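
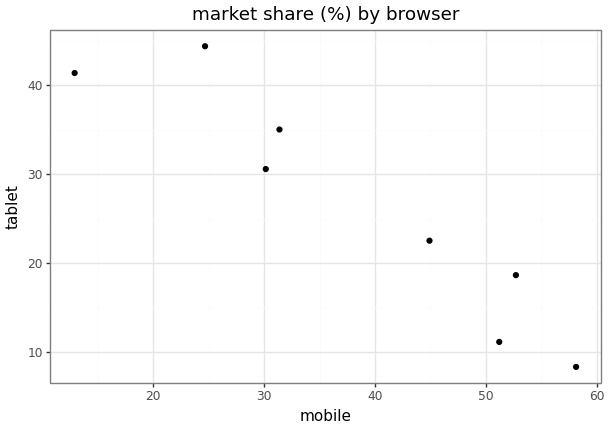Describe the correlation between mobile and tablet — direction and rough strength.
Points are negatively correlated; strong (|r| ≈ 0.9).

negative, strong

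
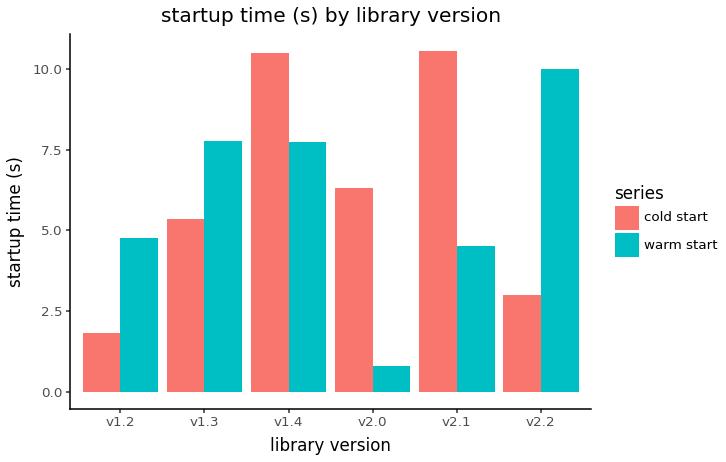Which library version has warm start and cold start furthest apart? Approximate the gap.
v2.2, ≈ 7 s

v2.2: warm start ≈ 10, cold start ≈ 3 → gap ≈ 7. Next-largest (v2.1) is only ≈ 6.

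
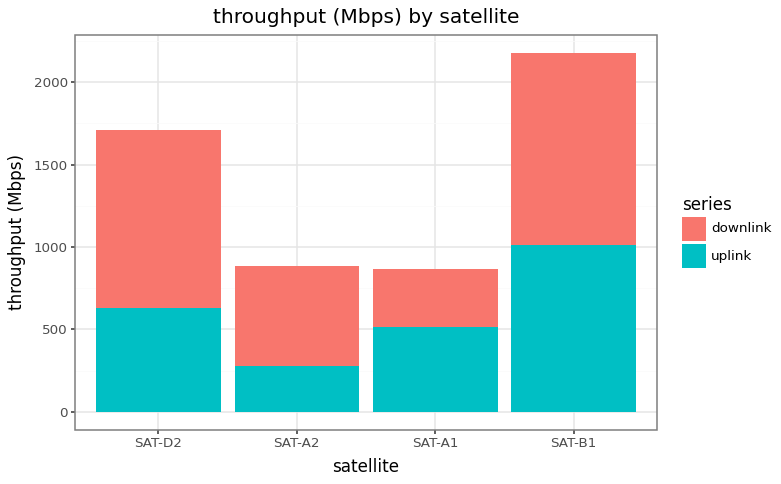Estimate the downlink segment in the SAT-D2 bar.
≈ 1200

downlink top ≈ 1800, bottom ≈ 600; segment ≈ 1200.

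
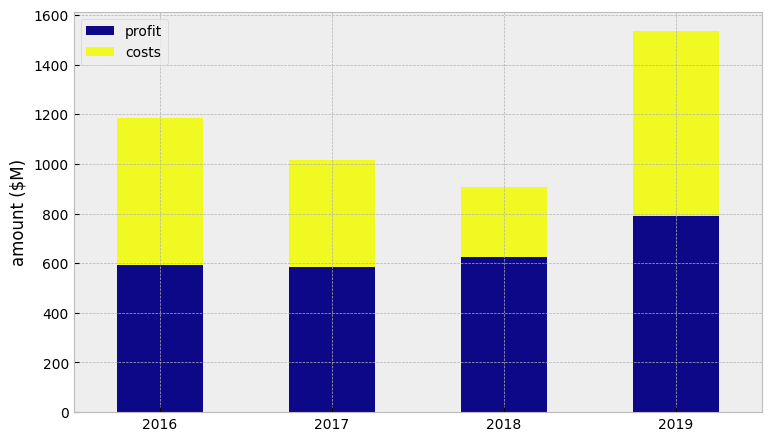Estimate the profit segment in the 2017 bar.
≈ 600

profit top ≈ 600, bottom ≈ 0; segment ≈ 600.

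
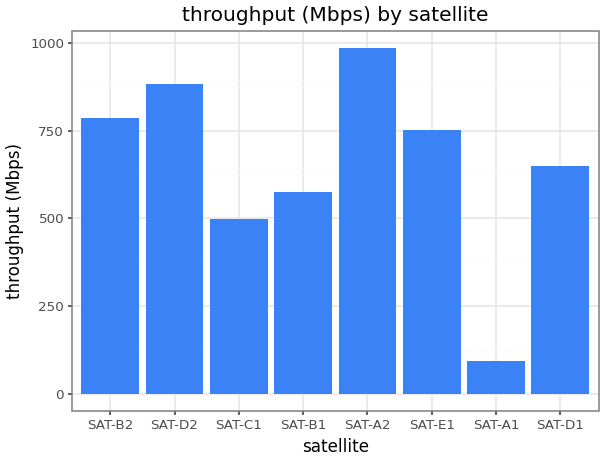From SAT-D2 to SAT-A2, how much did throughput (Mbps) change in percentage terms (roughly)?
≈ +11.1%

SAT-D2 ≈ 900, SAT-A2 ≈ 1000; (1000 − 900) / 900 ≈ +11.1%.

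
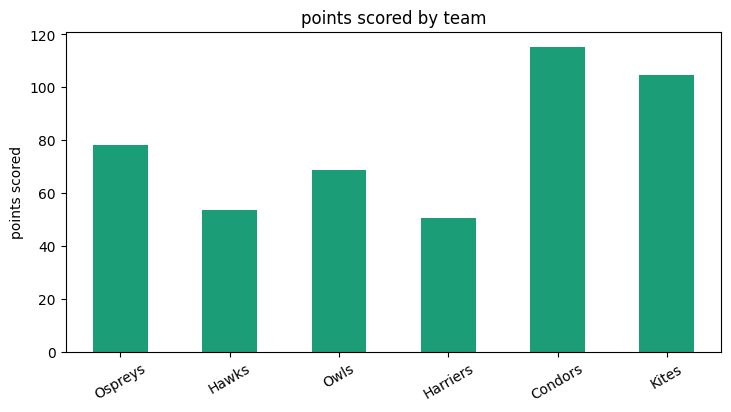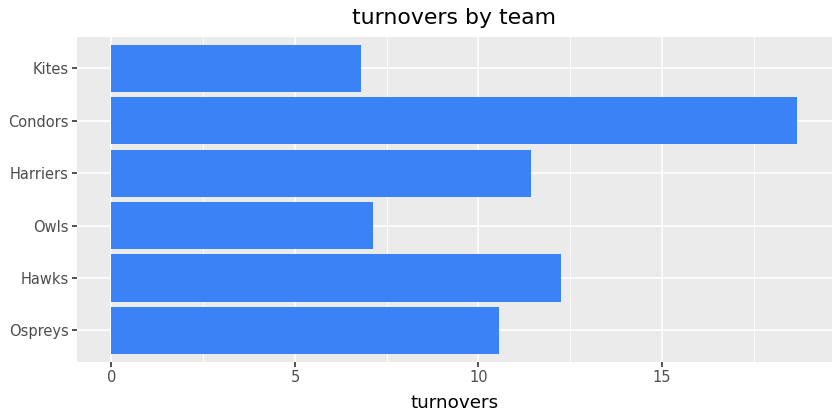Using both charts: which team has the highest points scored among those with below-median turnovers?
Kites

Chart 2 median turnovers ≈ 10; below-median teams: Ospreys, Owls, Kites. Among those, Kites has the highest points scored (≈ 100).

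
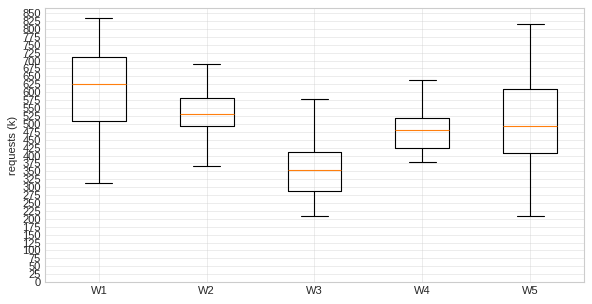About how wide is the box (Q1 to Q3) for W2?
≈ 75

Q3 ≈ 575, Q1 ≈ 500; IQR ≈ 75.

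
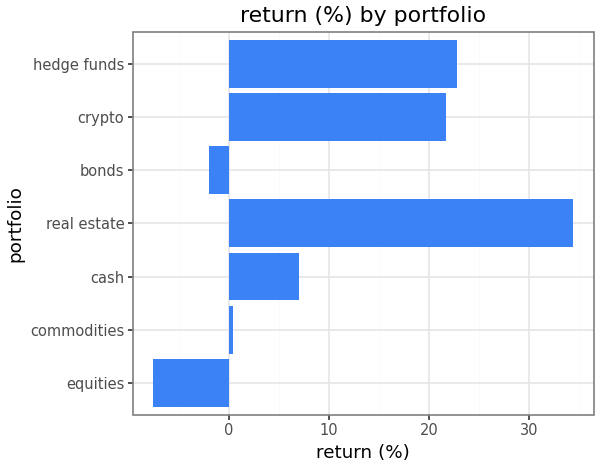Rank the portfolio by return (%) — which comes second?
hedge funds

Top 3: real estate ≈ 35, hedge funds ≈ 25, crypto ≈ 20.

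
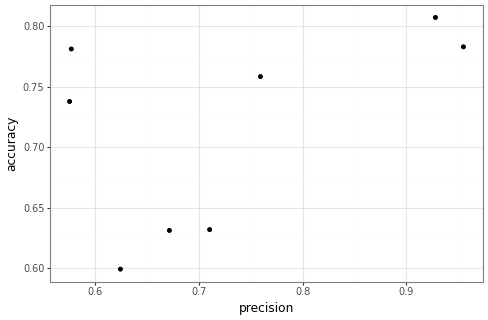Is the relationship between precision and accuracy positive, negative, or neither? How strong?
Points are positively correlated; moderate (|r| ≈ 0.5).

positive, moderate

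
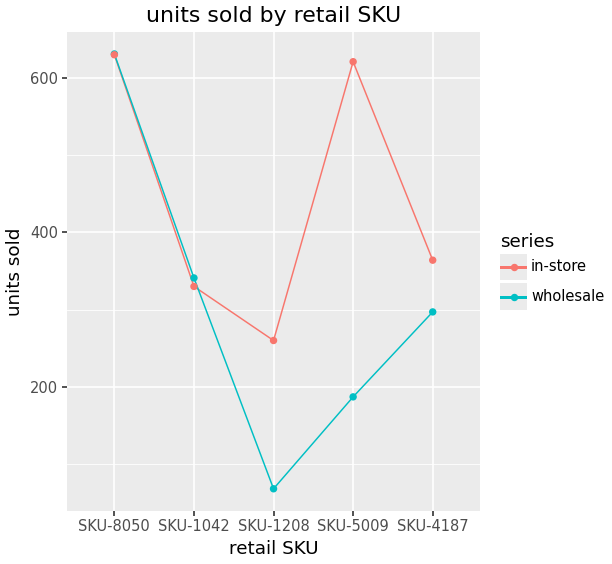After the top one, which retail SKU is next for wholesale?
Top 3 for wholesale: SKU-8050 ≈ 650, SKU-1042 ≈ 350, SKU-4187 ≈ 300.

SKU-1042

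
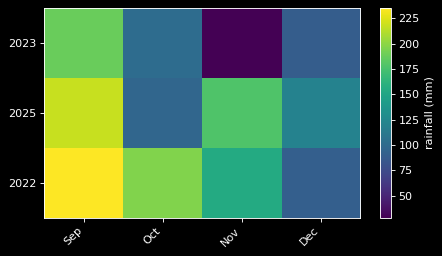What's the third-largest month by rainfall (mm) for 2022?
Top 4 for 2022: Sep ≈ 240, Oct ≈ 200, Nov ≈ 160, Dec ≈ 100.

Nov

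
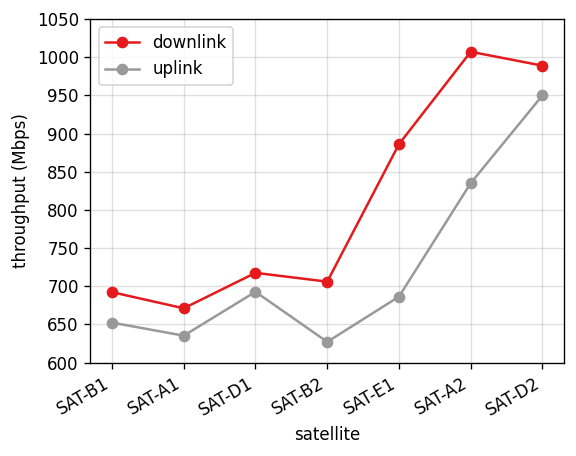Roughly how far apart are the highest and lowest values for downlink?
Max SAT-A2 ≈ 1000, min SAT-A1 ≈ 650; range ≈ 350.

≈ 350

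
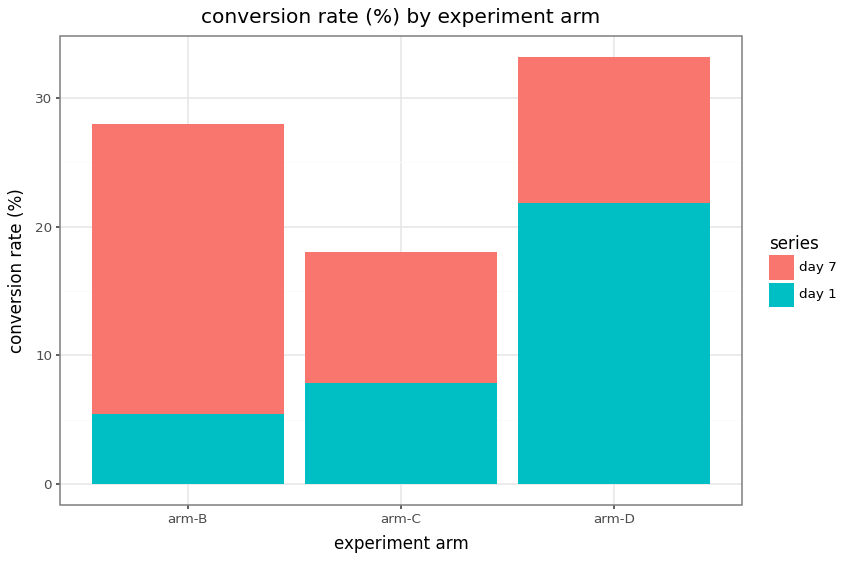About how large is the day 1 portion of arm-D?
day 1 top ≈ 20, bottom ≈ 0; segment ≈ 20.

≈ 20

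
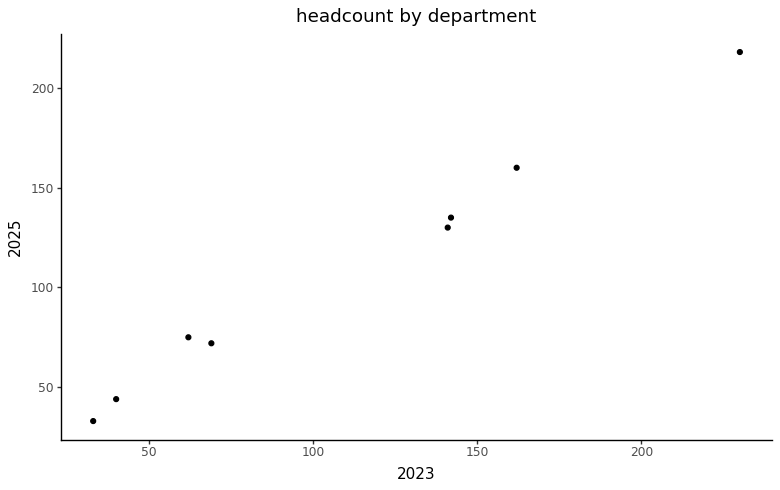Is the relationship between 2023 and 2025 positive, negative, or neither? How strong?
Points are positively correlated; strong (|r| ≈ 1.0).

positive, strong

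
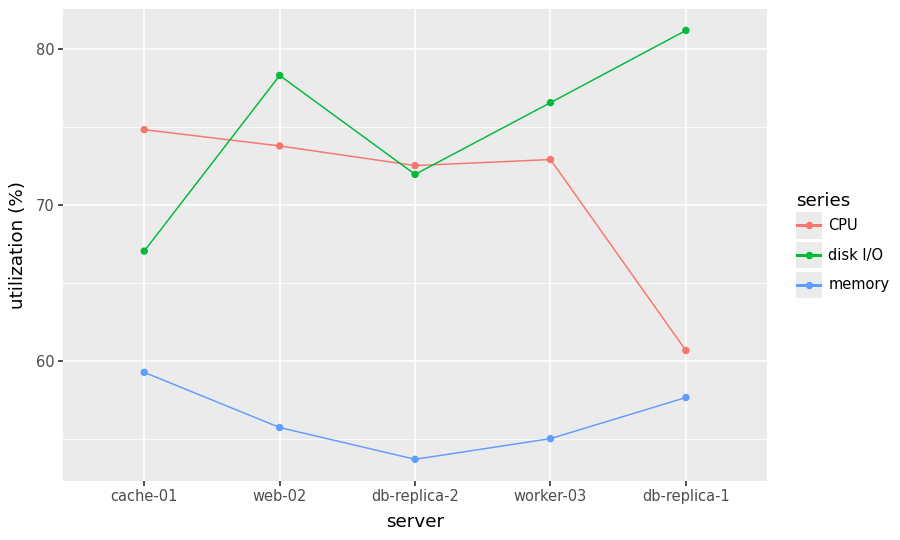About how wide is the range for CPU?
≈ 15

Max cache-01 ≈ 75, min db-replica-1 ≈ 60; range ≈ 15.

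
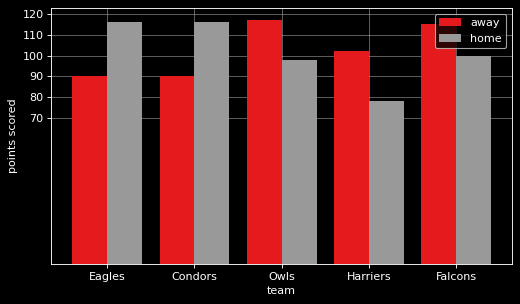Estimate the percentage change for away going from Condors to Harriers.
Condors ≈ 90, Harriers ≈ 100; (100 − 90) / 90 ≈ +11.1%.

≈ +11.1%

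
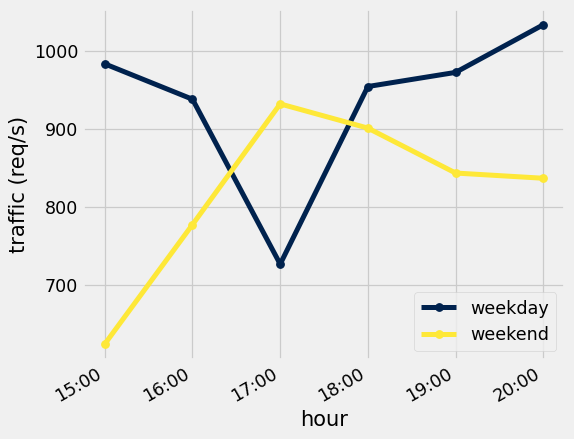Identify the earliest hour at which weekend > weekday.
17:00

16:00: weekend ≈ 800 vs weekday ≈ 950 (not yet); 17:00: weekend ≈ 950 vs weekday ≈ 750 (first crossover).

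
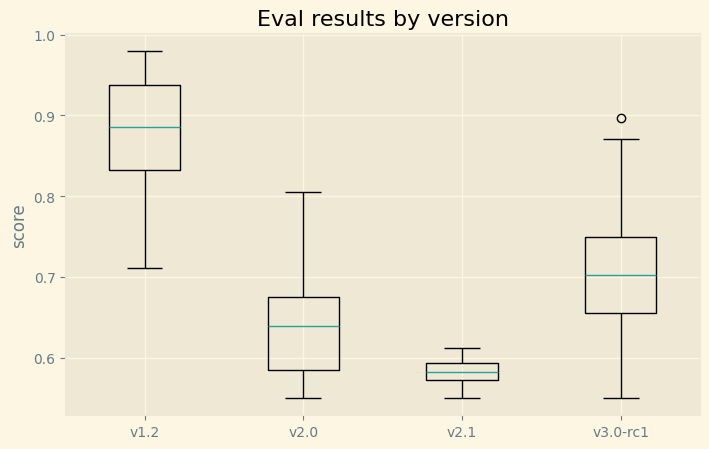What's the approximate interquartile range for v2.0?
≈ 0.10

Q3 ≈ 0.70, Q1 ≈ 0.60; IQR ≈ 0.10.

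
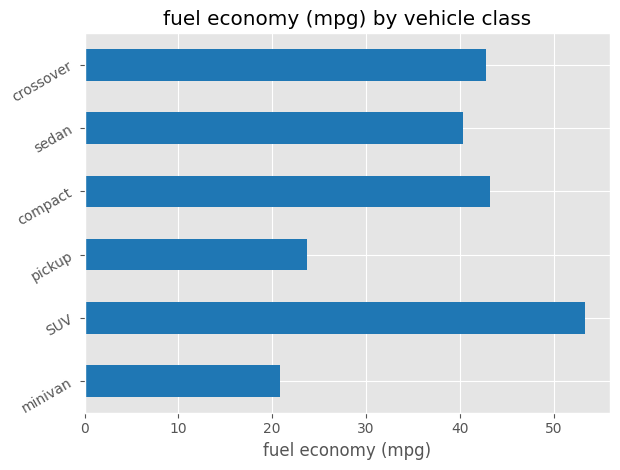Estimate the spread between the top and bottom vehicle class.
Max SUV ≈ 55, min minivan ≈ 20; range ≈ 35.

≈ 35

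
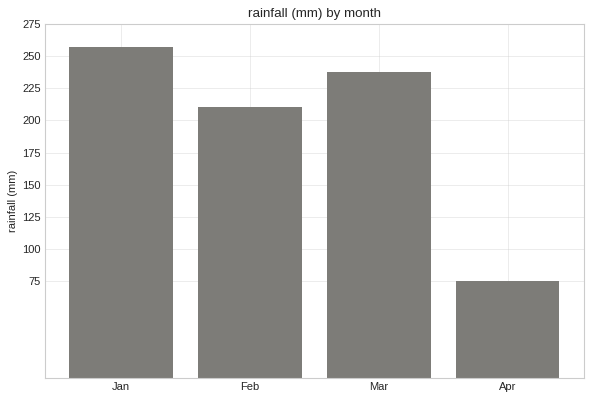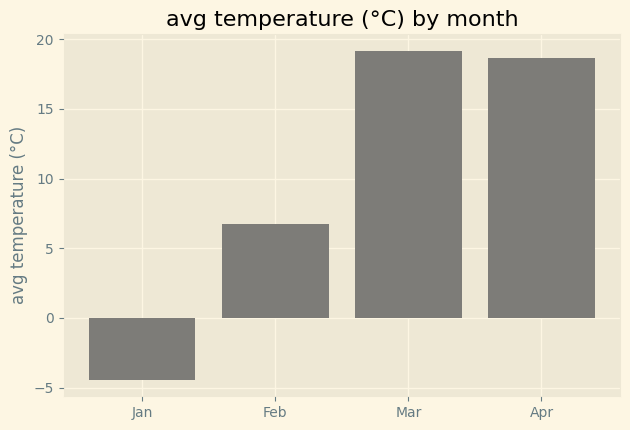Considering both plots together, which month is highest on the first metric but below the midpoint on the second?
Chart 2 median avg temperature (°C) ≈ 12; below-median months: Jan, Feb. Among those, Jan has the highest rainfall (mm) (≈ 250).

Jan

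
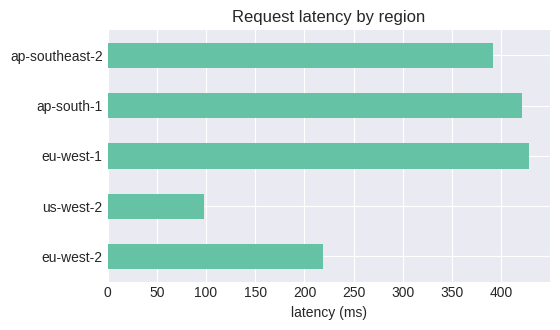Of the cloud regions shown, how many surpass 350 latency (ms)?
3

Above 350: eu-west-1, ap-south-1, ap-southeast-2.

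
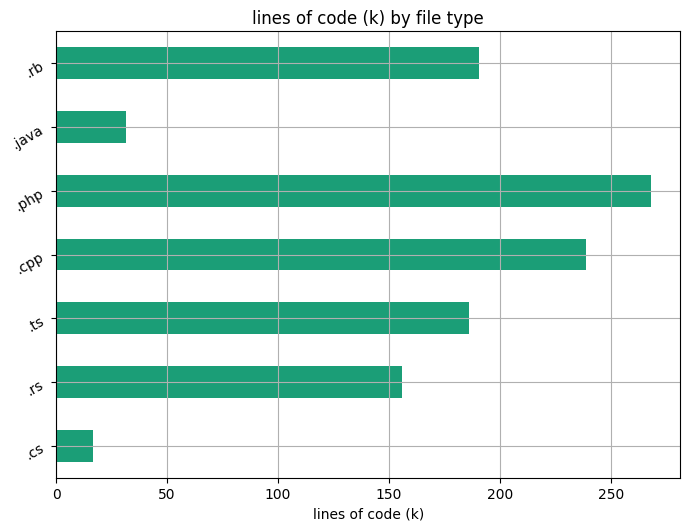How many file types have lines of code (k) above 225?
2

Above 225: .cpp, .php.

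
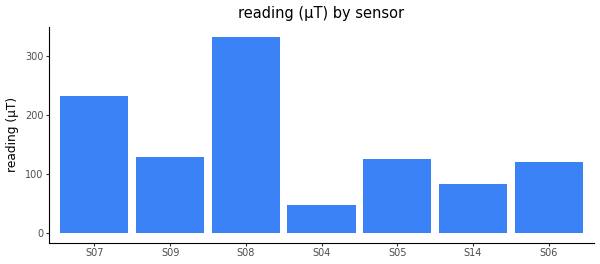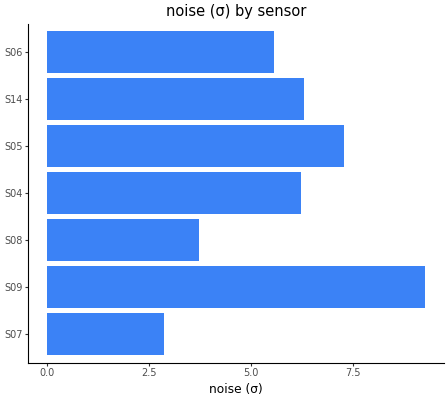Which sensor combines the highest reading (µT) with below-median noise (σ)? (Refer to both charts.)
Chart 2 median noise (σ) ≈ 6; below-median sensors: S07, S08, S06. Among those, S08 has the highest reading (µT) (≈ 350).

S08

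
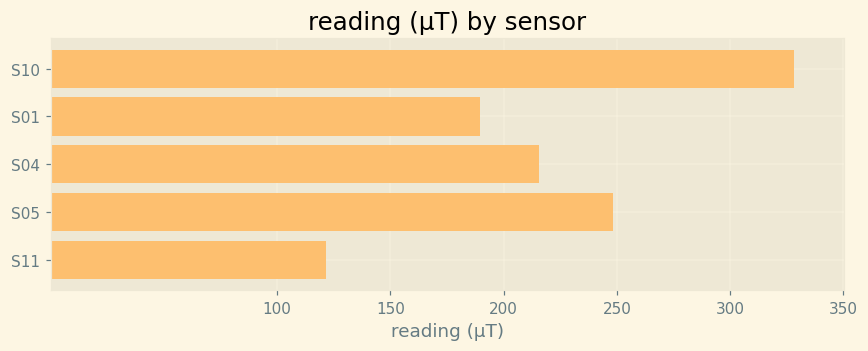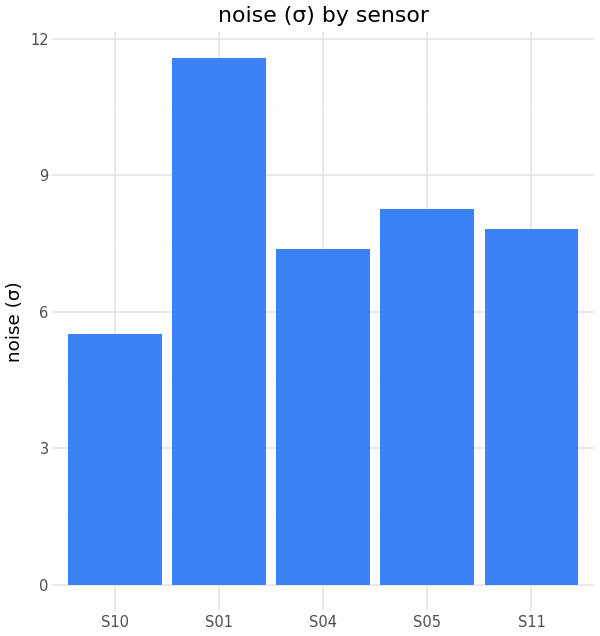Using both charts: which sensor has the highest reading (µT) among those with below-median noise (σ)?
Chart 2 median noise (σ) ≈ 8; below-median sensors: S10, S04. Among those, S10 has the highest reading (µT) (≈ 350).

S10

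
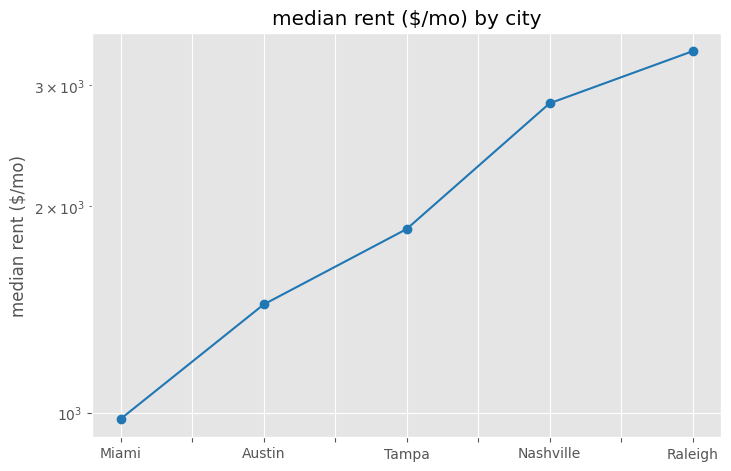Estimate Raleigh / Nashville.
Raleigh ≈ 3400, Nashville ≈ 2800; 3400/2800 ≈ 1.21.

≈ 1.21×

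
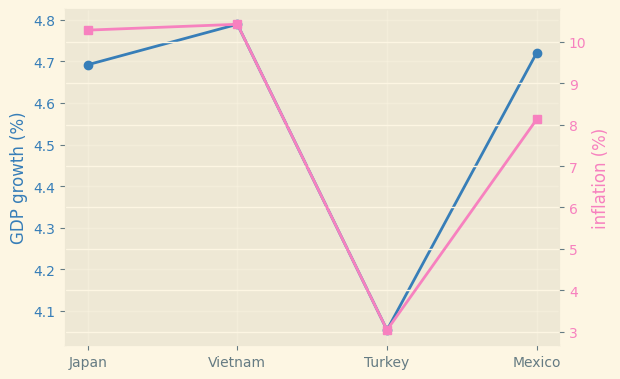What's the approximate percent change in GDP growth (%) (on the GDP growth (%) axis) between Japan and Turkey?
Japan ≈ 4.7, Turkey ≈ 4.1; (4.1 − 4.7) / 4.7 ≈ -12.8%.

≈ -12.8%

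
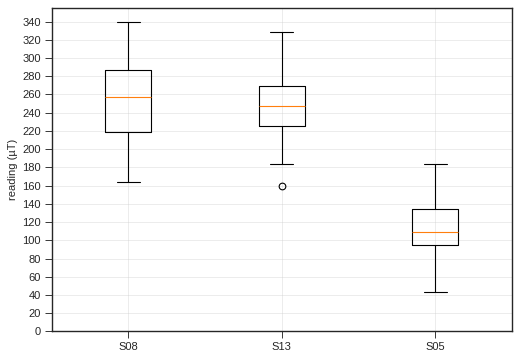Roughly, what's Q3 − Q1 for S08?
Q3 ≈ 280, Q1 ≈ 220; IQR ≈ 60.

≈ 60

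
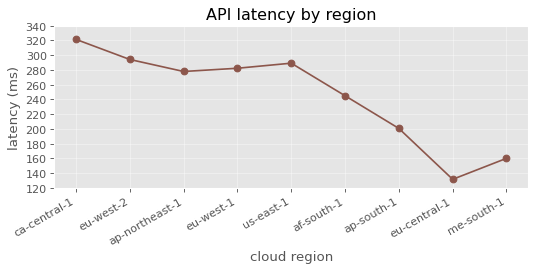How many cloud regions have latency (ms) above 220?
Above 220: ca-central-1, eu-west-2, ap-northeast-1, eu-west-1, us-east-1, af-south-1.

6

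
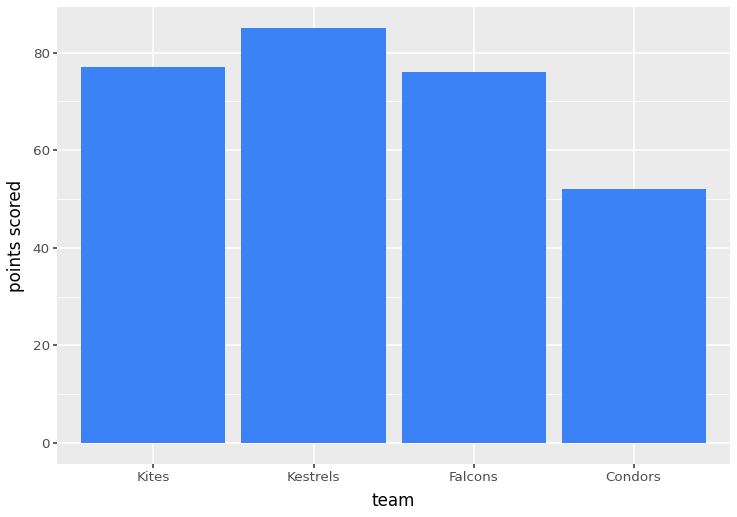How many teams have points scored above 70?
3

Above 70: Kites, Kestrels, Falcons.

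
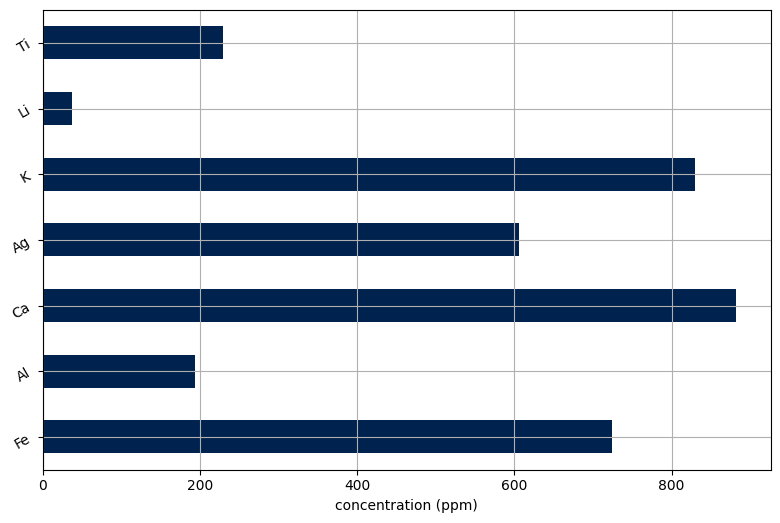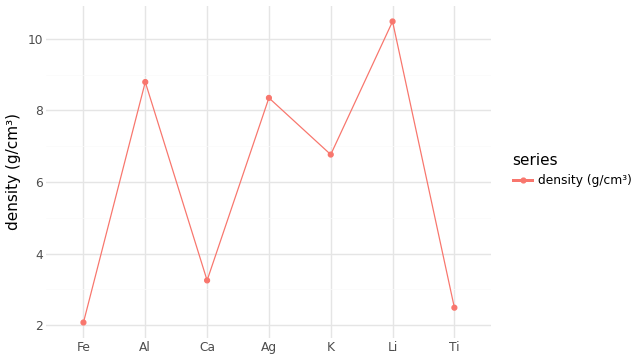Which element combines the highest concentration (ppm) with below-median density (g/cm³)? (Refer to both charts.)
Chart 2 median density (g/cm³) ≈ 7; below-median elements: Fe, Ca, Ti. Among those, Ca has the highest concentration (ppm) (≈ 900).

Ca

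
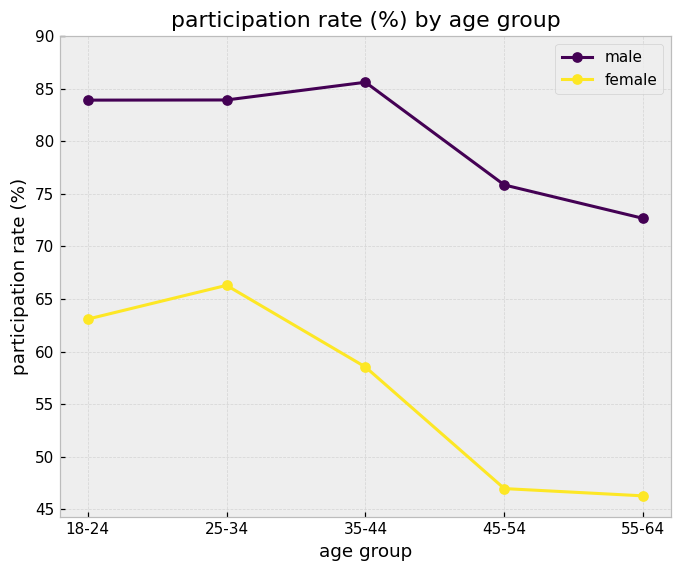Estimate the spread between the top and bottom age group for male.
Max 35-44 ≈ 85, min 55-64 ≈ 75; range ≈ 10.

≈ 10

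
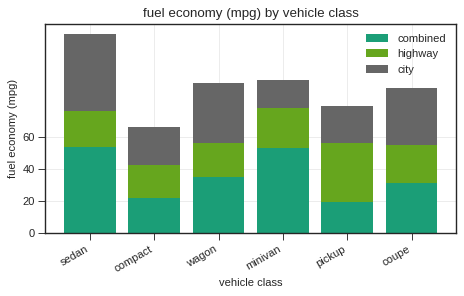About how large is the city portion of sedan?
≈ 40

city top ≈ 120, bottom ≈ 80; segment ≈ 40.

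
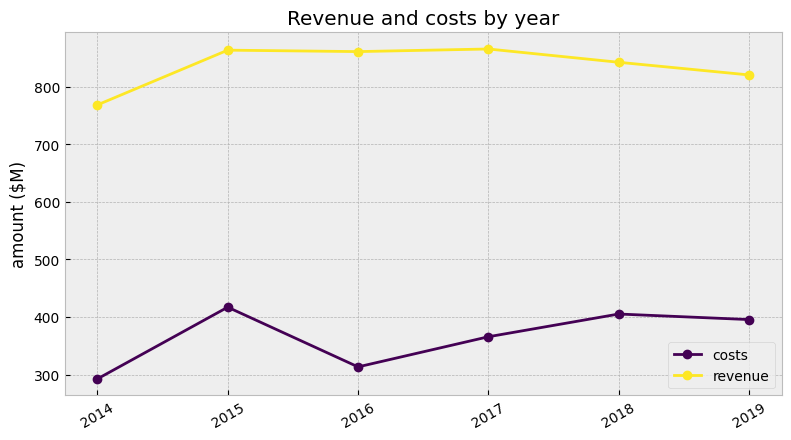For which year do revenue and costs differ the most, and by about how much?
2016: revenue ≈ 850, costs ≈ 300 → gap ≈ 550. Next-largest (2017) is only ≈ 500.

2016, ≈ 550 $M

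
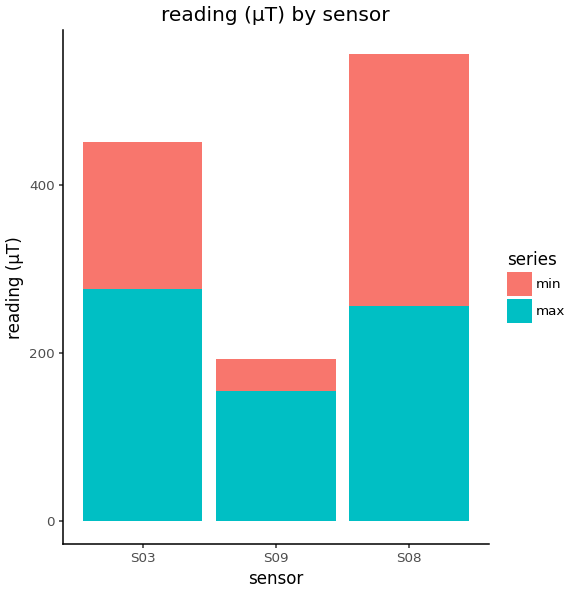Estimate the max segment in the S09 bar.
max top ≈ 150, bottom ≈ 0; segment ≈ 150.

≈ 150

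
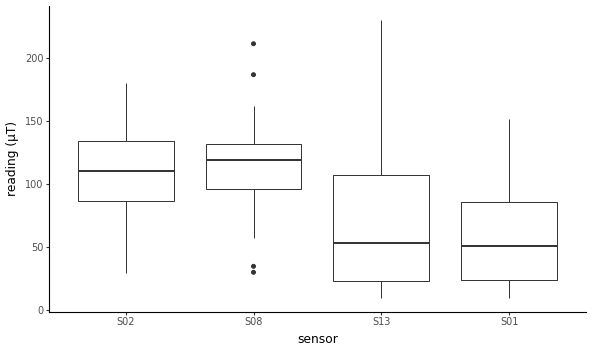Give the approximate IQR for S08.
Q3 ≈ 130, Q1 ≈ 100; IQR ≈ 30.

≈ 30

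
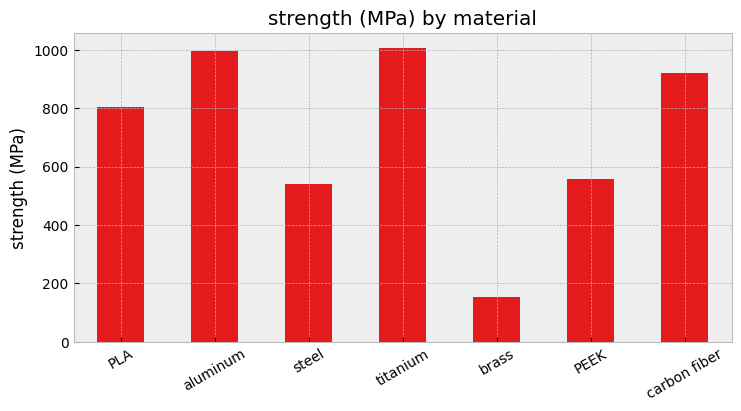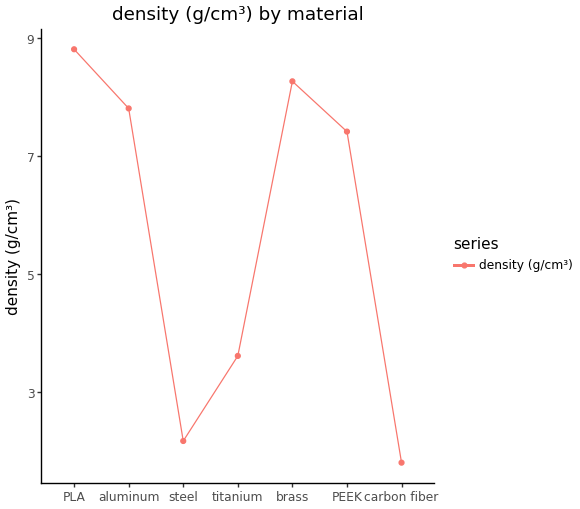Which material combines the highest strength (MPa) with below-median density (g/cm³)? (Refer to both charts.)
Chart 2 median density (g/cm³) ≈ 7; below-median materials: steel, titanium, carbon fiber. Among those, titanium has the highest strength (MPa) (≈ 1000).

titanium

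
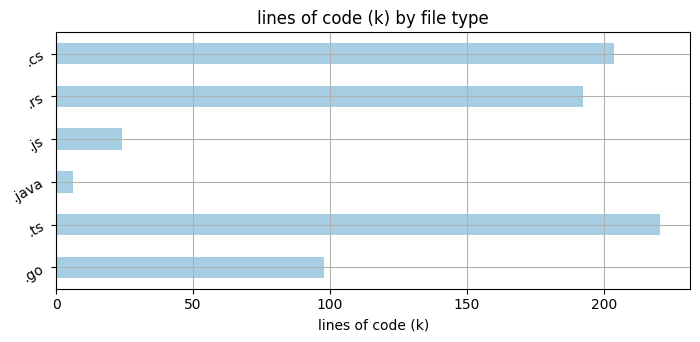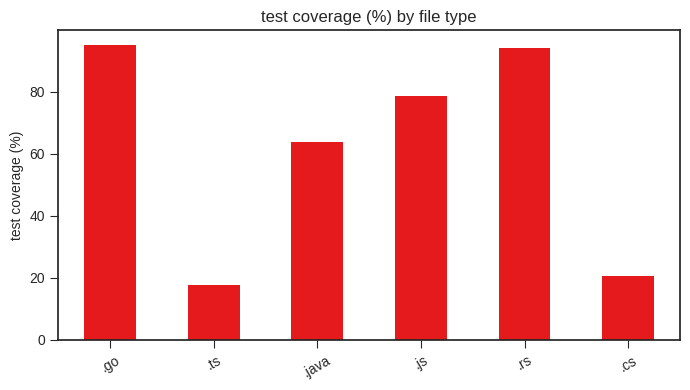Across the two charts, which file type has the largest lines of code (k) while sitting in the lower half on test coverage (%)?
Chart 2 median test coverage (%) ≈ 70; below-median file types: .ts, .java, .cs. Among those, .ts has the highest lines of code (k) (≈ 225).

.ts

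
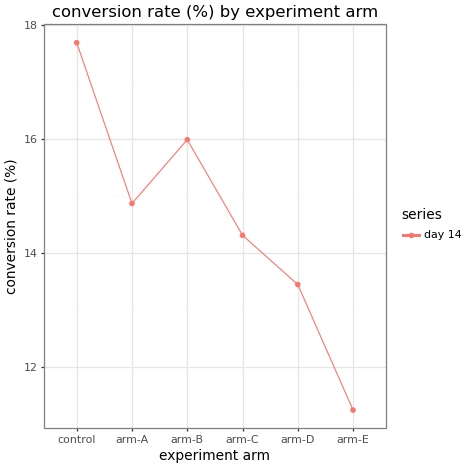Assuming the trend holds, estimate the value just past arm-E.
Last three: 14, 13, 11 → slope ≈ -1.5/step → next ≈ 9.5.

≈ 9.5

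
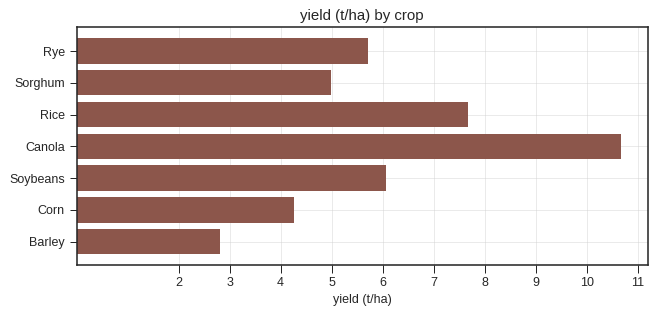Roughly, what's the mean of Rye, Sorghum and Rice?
(6 + 5 + 8) / 3 ≈ 6.

≈ 6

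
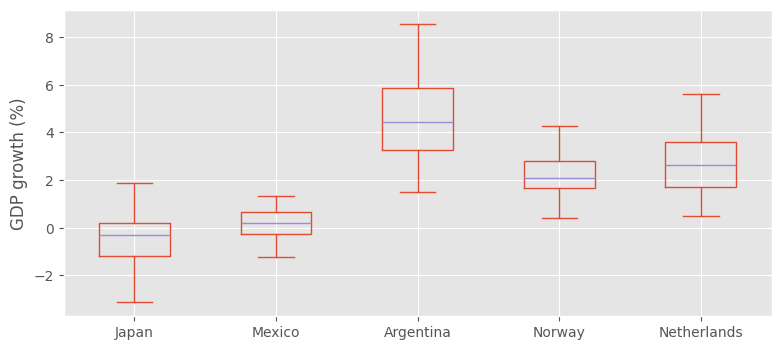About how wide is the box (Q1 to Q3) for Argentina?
Q3 ≈ 6.0, Q1 ≈ 3.5; IQR ≈ 2.5.

≈ 2.5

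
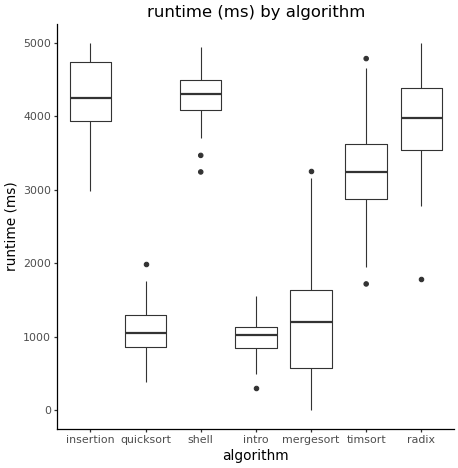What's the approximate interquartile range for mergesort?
Q3 ≈ 1500, Q1 ≈ 500; IQR ≈ 1000.

≈ 1000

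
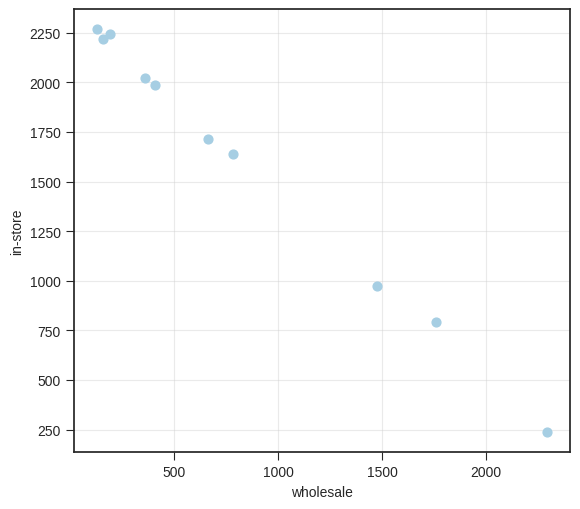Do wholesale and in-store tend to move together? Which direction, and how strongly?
negative, strong

Points are negatively correlated; strong (|r| ≈ 1.0).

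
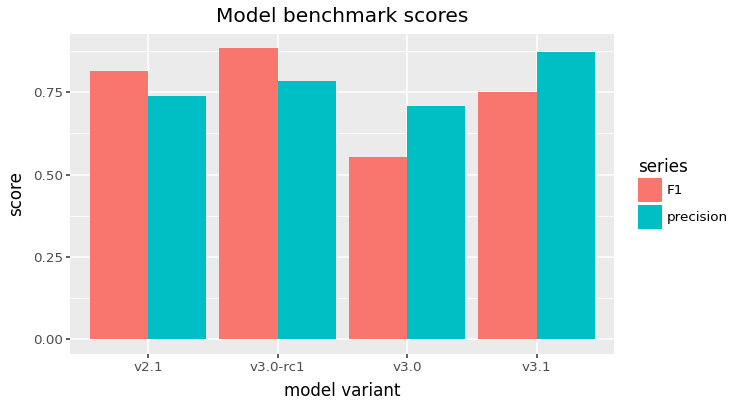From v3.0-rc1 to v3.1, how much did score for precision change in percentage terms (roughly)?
≈ +12.5%

v3.0-rc1 ≈ 0.8, v3.1 ≈ 0.9; (0.9 − 0.8) / 0.8 ≈ +12.5%.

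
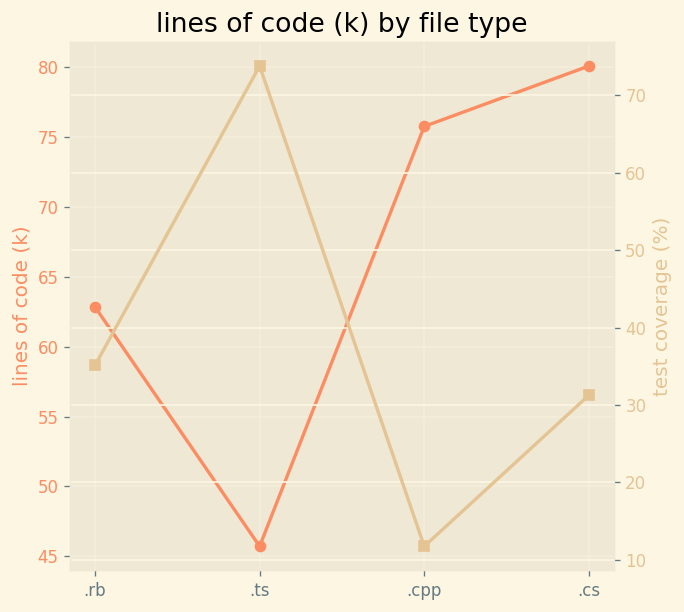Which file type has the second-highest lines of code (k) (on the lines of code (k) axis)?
.cpp

Top 3 (on the lines of code (k) axis): .cs ≈ 80, .cpp ≈ 75, .rb ≈ 65.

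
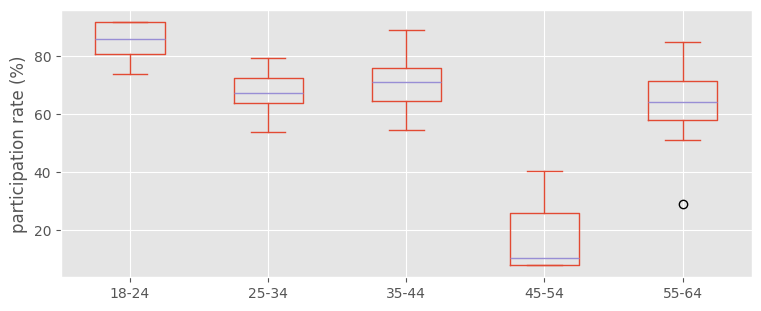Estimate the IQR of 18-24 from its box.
≈ 10

Q3 ≈ 90, Q1 ≈ 80; IQR ≈ 10.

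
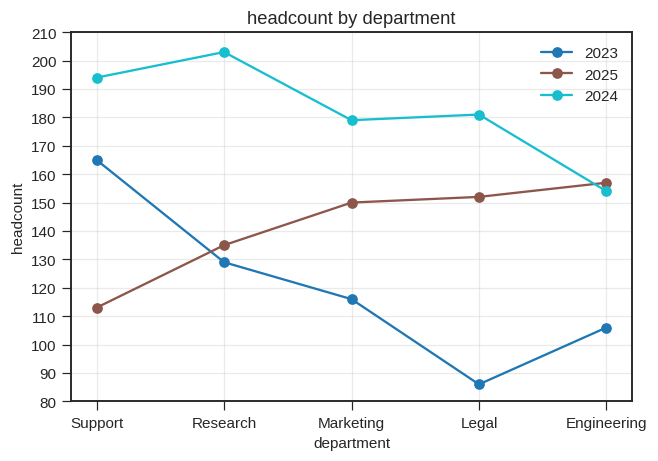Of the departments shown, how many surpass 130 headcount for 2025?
Above 130: Research, Marketing, Legal, Engineering.

4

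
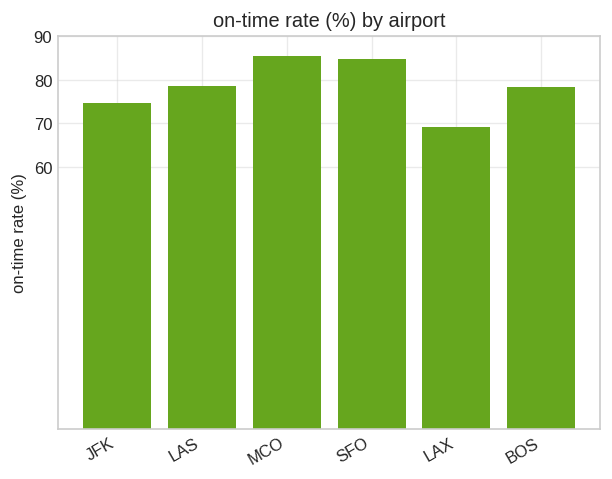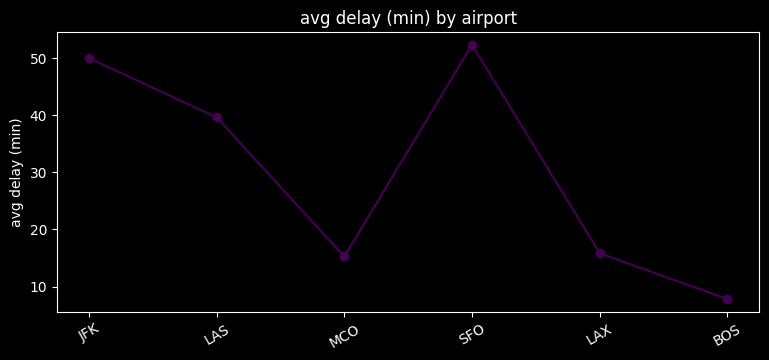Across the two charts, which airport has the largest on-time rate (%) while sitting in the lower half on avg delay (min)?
Chart 2 median avg delay (min) ≈ 30; below-median airports: MCO, LAX, BOS. Among those, MCO has the highest on-time rate (%) (≈ 90).

MCO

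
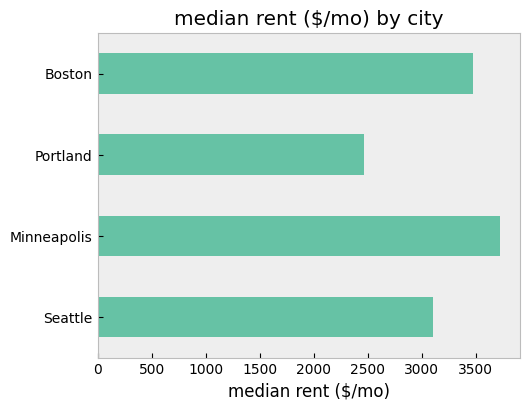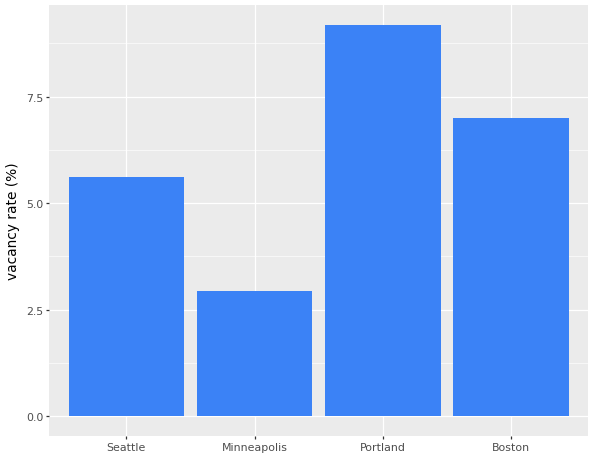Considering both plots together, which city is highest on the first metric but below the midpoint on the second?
Chart 2 median vacancy rate (%) ≈ 6; below-median cities: Seattle, Minneapolis. Among those, Minneapolis has the highest median rent ($/mo) (≈ 3500).

Minneapolis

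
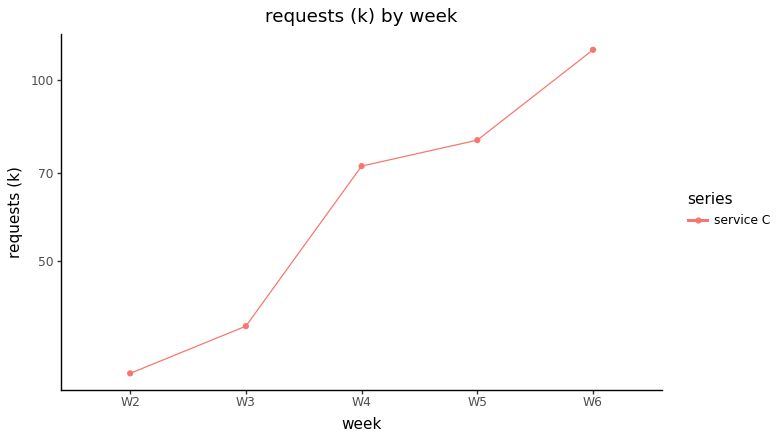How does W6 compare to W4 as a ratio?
≈ 1.57×

W6 ≈ 110, W4 ≈ 70; 110/70 ≈ 1.57.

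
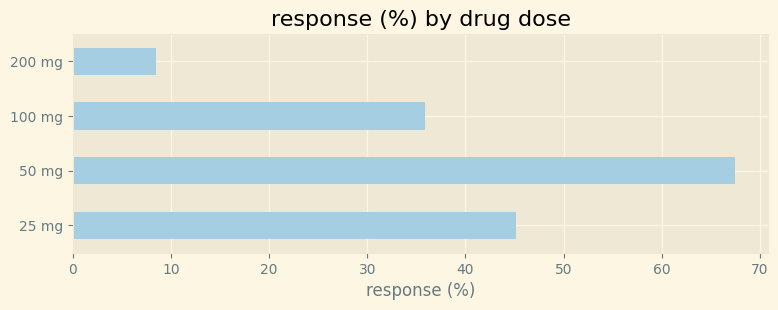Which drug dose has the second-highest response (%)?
Top 3: 50 mg ≈ 70, 25 mg ≈ 50, 100 mg ≈ 40.

25 mg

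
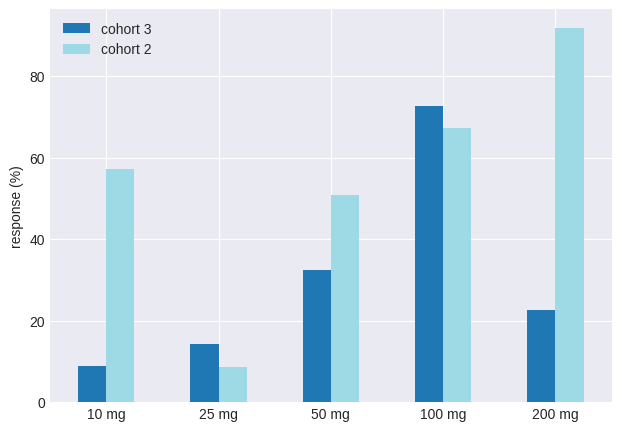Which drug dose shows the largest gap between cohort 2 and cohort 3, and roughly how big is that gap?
200 mg: cohort 2 ≈ 90, cohort 3 ≈ 20 → gap ≈ 70. Next-largest (10 mg) is only ≈ 50.

200 mg, ≈ 70 %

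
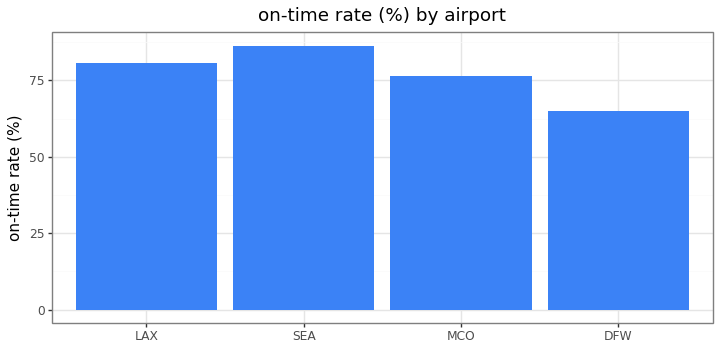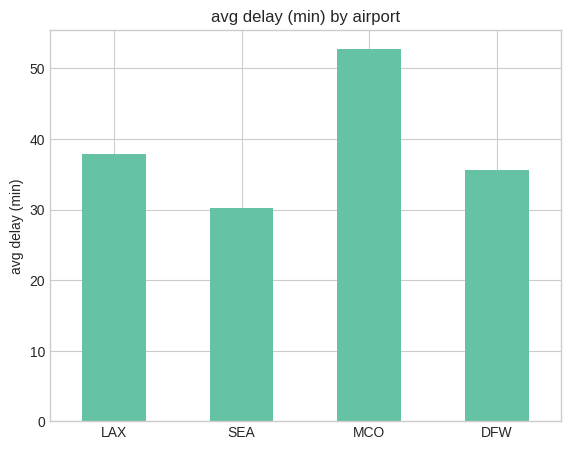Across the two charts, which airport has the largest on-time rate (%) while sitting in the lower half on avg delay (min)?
Chart 2 median avg delay (min) ≈ 35; below-median airports: SEA, DFW. Among those, SEA has the highest on-time rate (%) (≈ 90).

SEA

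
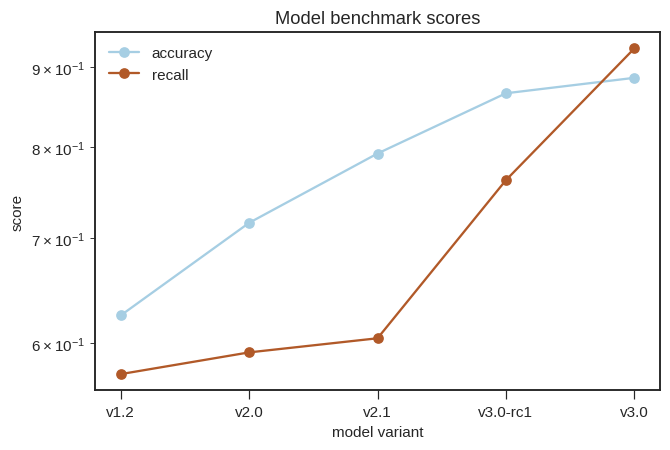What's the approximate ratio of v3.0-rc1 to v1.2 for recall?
≈ 1.36×

v3.0-rc1 ≈ 0.75, v1.2 ≈ 0.55; 0.75/0.55 ≈ 1.36.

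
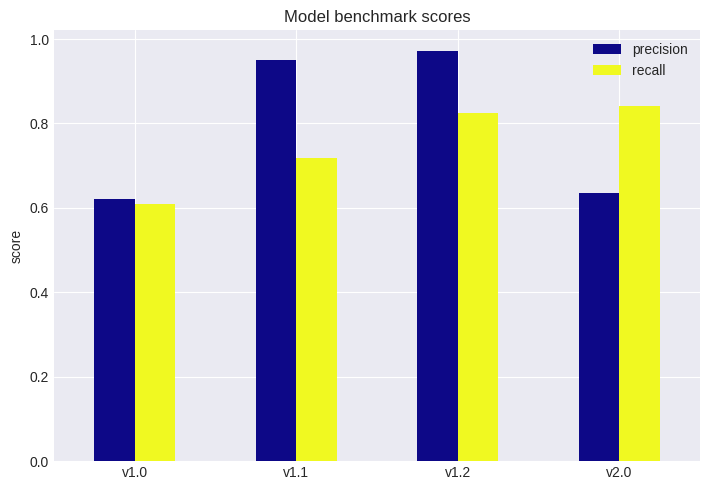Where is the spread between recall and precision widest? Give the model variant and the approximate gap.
v1.1, ≈ 0.3

v1.1: recall ≈ 0.7, precision ≈ 1.0 → gap ≈ 0.3. Next-largest (v2.0) is only ≈ 0.2.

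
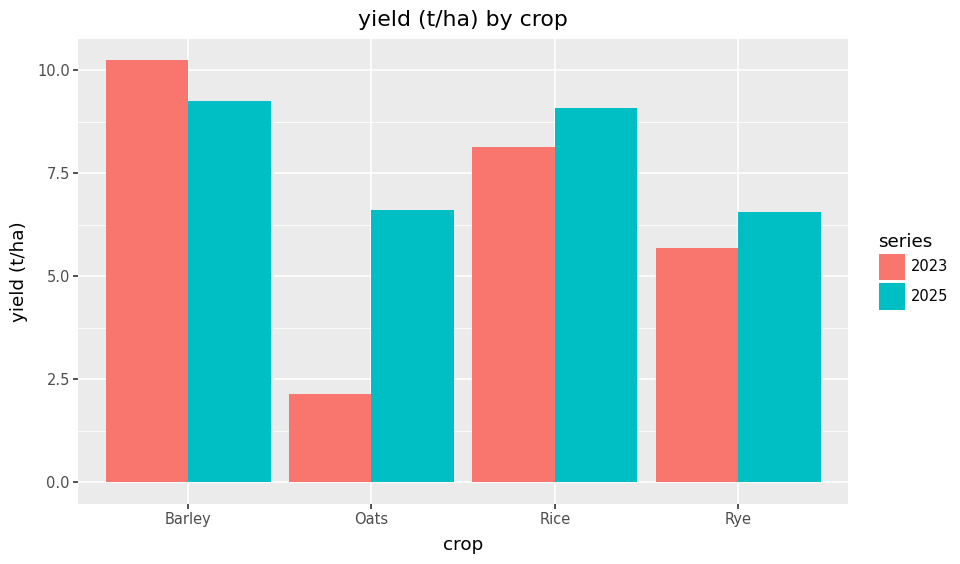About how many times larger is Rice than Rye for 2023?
≈ 1.33×

Rice ≈ 8, Rye ≈ 6; 8/6 ≈ 1.33.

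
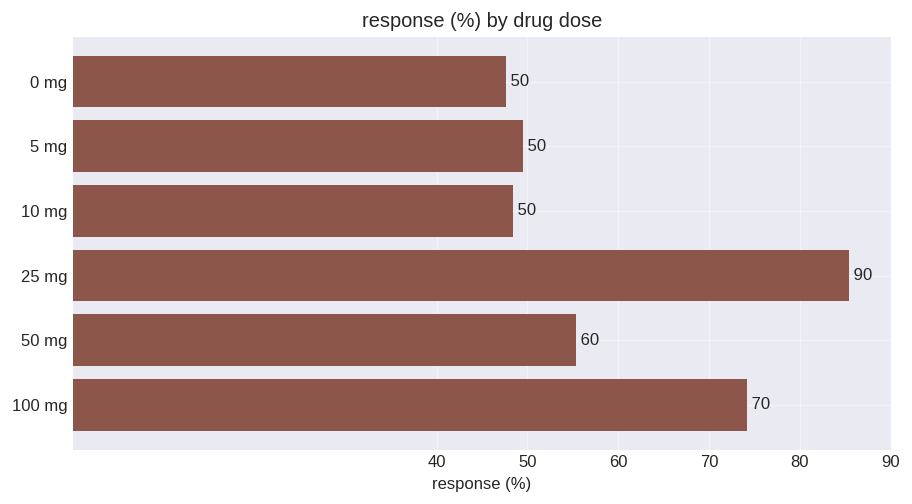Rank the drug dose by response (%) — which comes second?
100 mg

Top 3: 25 mg ≈ 90, 100 mg ≈ 70, 50 mg ≈ 60.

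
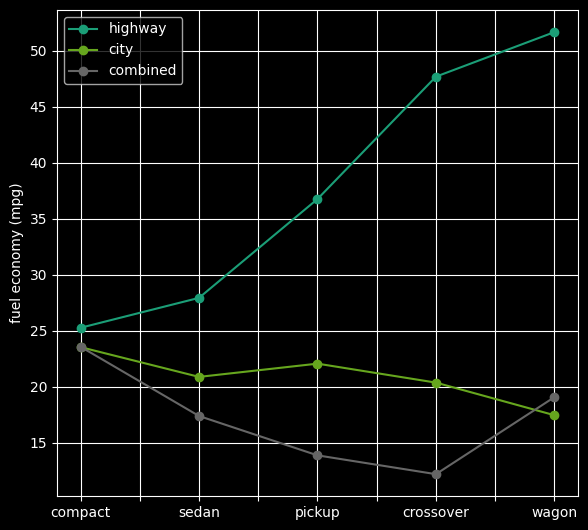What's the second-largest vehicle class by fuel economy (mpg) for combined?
wagon

Top 3 for combined: compact ≈ 25, wagon ≈ 20, sedan ≈ 15.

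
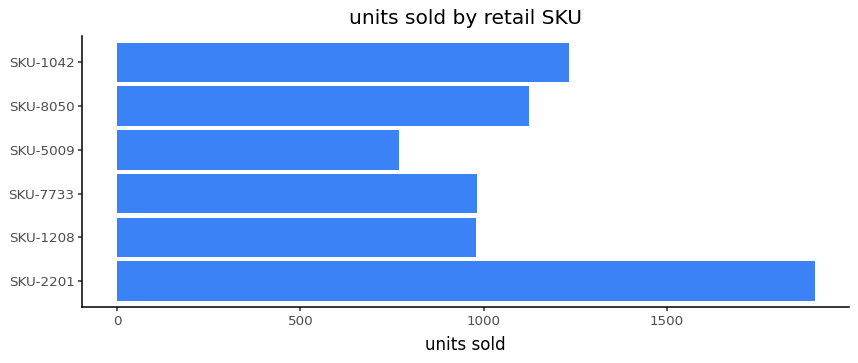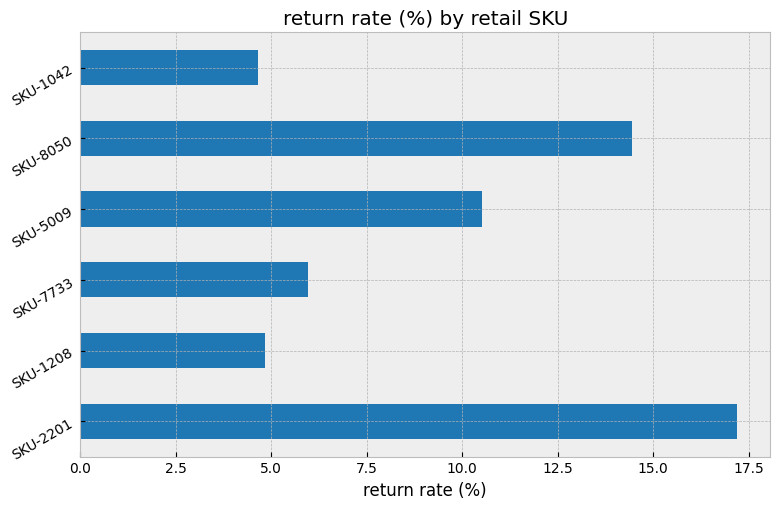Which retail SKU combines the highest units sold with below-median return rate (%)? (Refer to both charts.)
SKU-1042

Chart 2 median return rate (%) ≈ 8; below-median retail SKUs: SKU-1208, SKU-7733, SKU-1042. Among those, SKU-1042 has the highest units sold (≈ 1200).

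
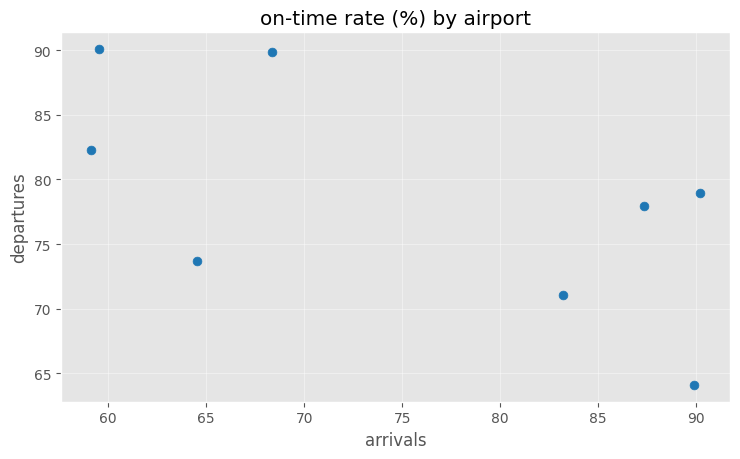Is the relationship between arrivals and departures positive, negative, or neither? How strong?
Points are negatively correlated; moderate (|r| ≈ 0.6).

negative, moderate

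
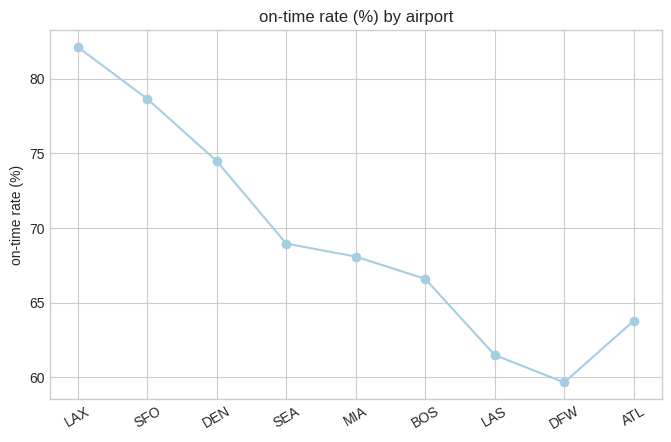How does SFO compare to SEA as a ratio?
≈ 1.15×

SFO ≈ 78, SEA ≈ 68; 78/68 ≈ 1.15.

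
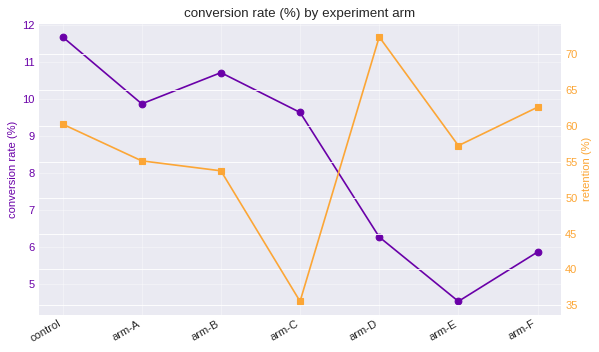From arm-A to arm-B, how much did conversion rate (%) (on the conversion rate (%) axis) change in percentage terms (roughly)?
arm-A ≈ 10, arm-B ≈ 11; (11 − 10) / 10 ≈ +10%.

≈ +10%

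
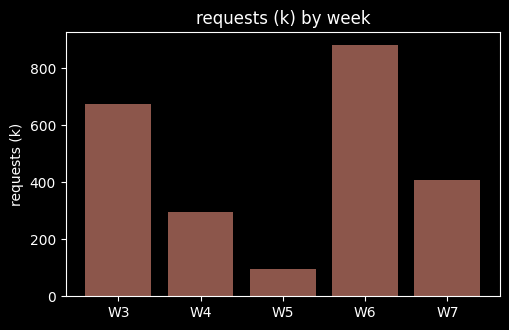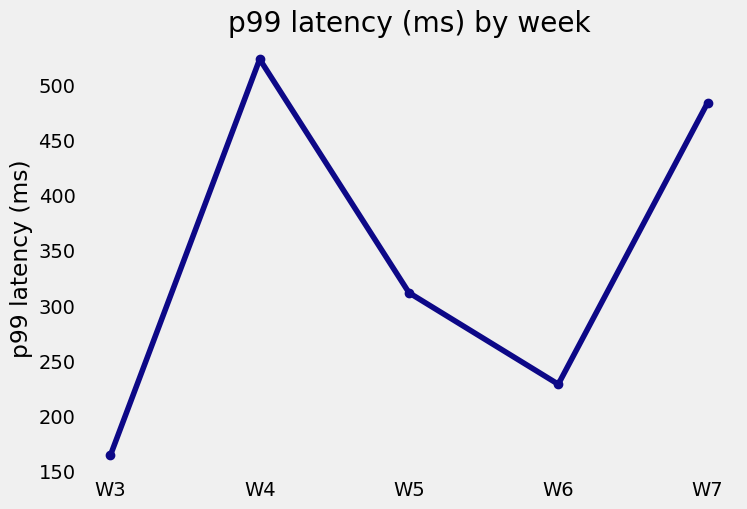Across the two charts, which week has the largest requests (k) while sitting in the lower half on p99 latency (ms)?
W6

Chart 2 median p99 latency (ms) ≈ 300; below-median weeks: W3, W6. Among those, W6 has the highest requests (k) (≈ 900).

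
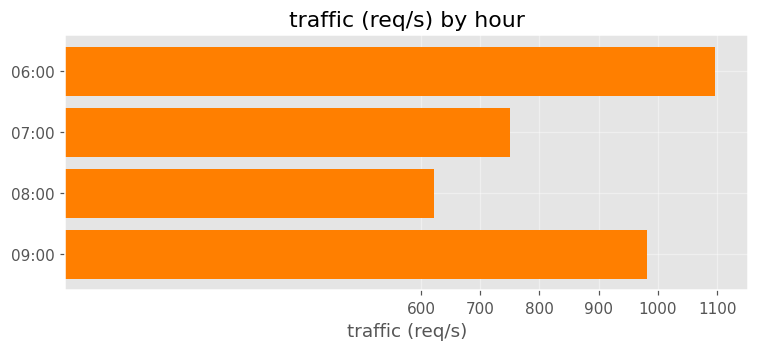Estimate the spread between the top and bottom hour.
Max 06:00 ≈ 1100, min 08:00 ≈ 600; range ≈ 500.

≈ 500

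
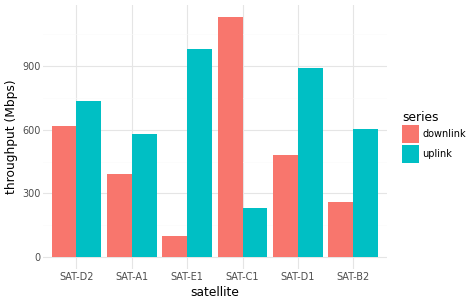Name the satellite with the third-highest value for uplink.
SAT-D2

Top 4 for uplink: SAT-E1 ≈ 1000, SAT-D1 ≈ 900, SAT-D2 ≈ 700, SAT-B2 ≈ 600.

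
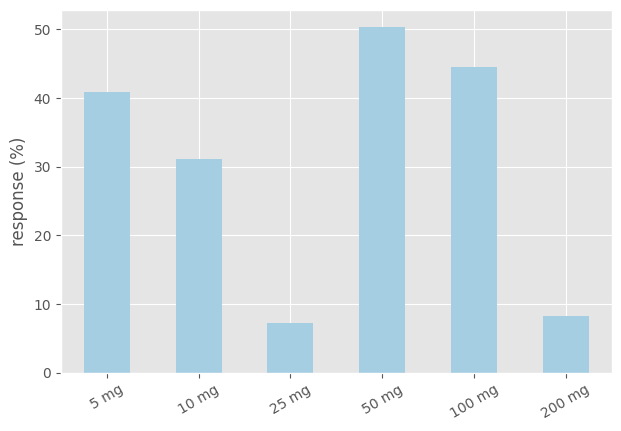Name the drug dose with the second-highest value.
100 mg

Top 3: 50 mg ≈ 50, 100 mg ≈ 45, 5 mg ≈ 40.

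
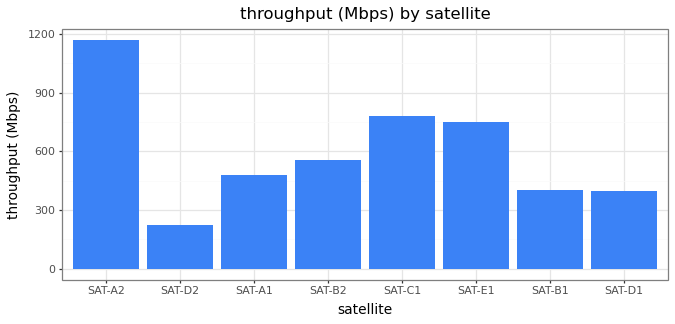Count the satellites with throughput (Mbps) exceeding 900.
Above 900: SAT-A2.

1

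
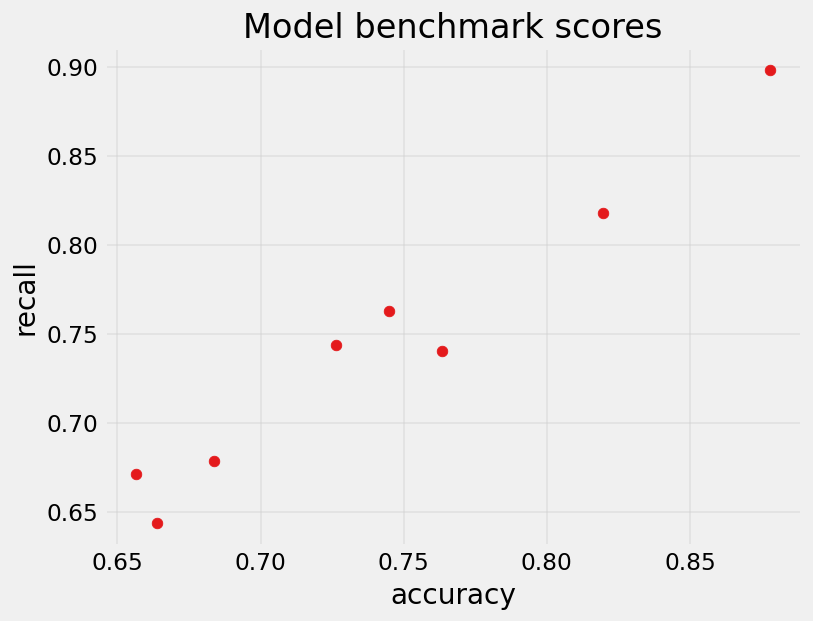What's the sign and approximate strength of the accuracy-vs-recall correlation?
positive, strong

Points are positively correlated; strong (|r| ≈ 1.0).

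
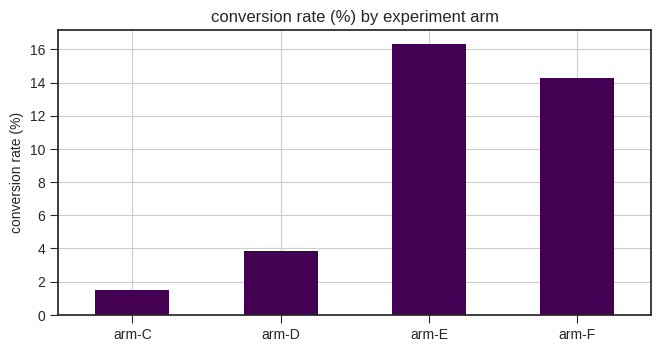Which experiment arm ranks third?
Top 4: arm-E ≈ 16, arm-F ≈ 14, arm-D ≈ 4, arm-C ≈ 2.

arm-D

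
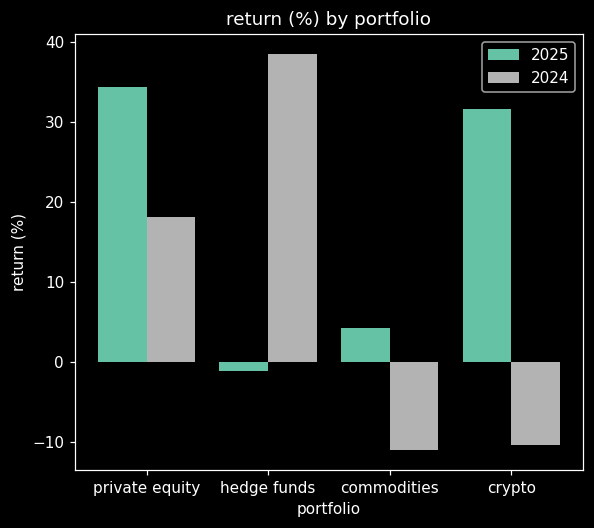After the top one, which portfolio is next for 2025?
Top 3 for 2025: private equity ≈ 35, crypto ≈ 30, commodities ≈ 5.

crypto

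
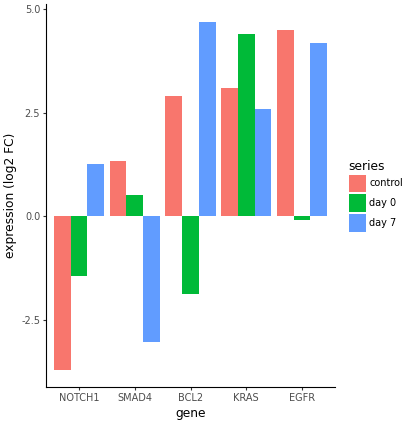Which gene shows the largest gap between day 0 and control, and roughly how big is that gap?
BCL2: day 0 ≈ -2, control ≈ 3 → gap ≈ 5. Next-largest (EGFR) is only ≈ 4.

BCL2, ≈ 5 log2 FC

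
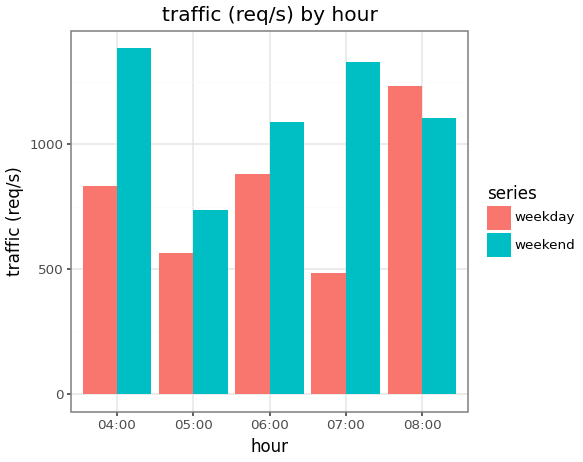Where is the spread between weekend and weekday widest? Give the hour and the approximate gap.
07:00: weekend ≈ 1400, weekday ≈ 400 → gap ≈ 1000. Next-largest (04:00) is only ≈ 600.

07:00, ≈ 1000 req/s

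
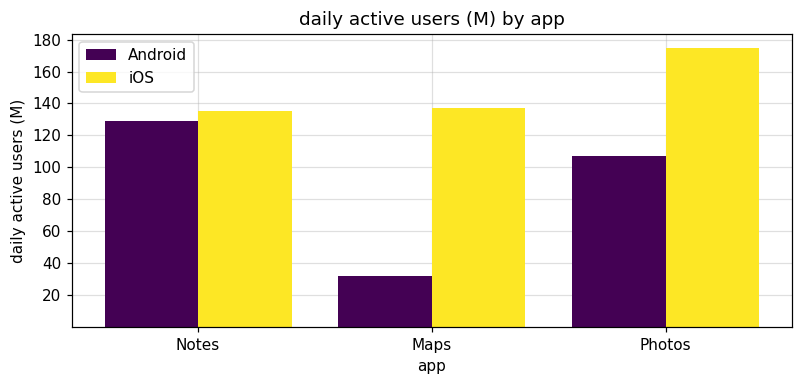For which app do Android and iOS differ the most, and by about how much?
Maps: Android ≈ 40, iOS ≈ 140 → gap ≈ 100. Next-largest (Photos) is only ≈ 80.

Maps, ≈ 100 M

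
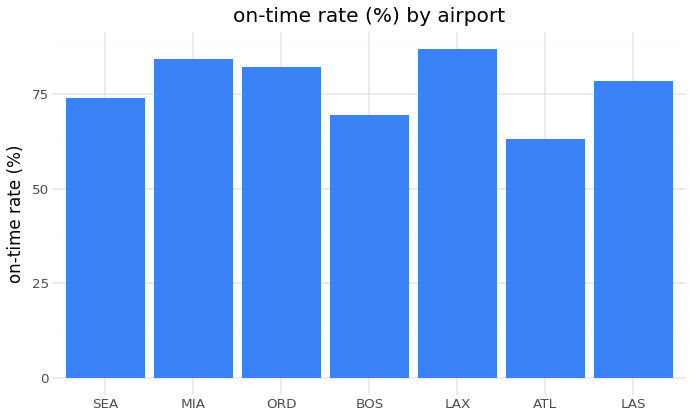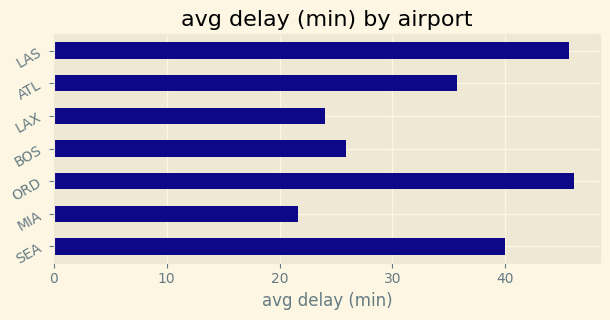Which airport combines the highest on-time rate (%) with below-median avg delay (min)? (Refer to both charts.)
LAX

Chart 2 median avg delay (min) ≈ 35; below-median airports: MIA, BOS, LAX. Among those, LAX has the highest on-time rate (%) (≈ 90).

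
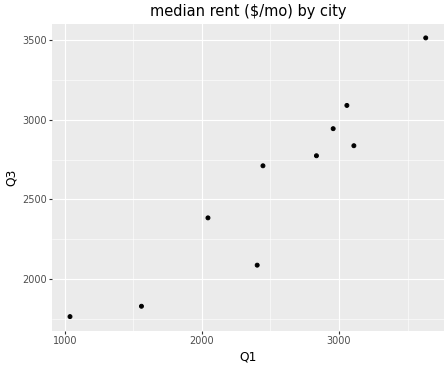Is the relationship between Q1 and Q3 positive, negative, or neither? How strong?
Points are positively correlated; strong (|r| ≈ 0.9).

positive, strong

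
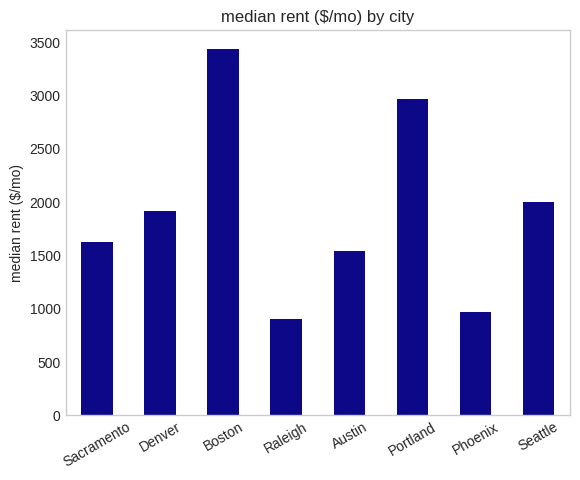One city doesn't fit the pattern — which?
Boston ≈ 3500; the rest sit between ≈ 1000 and ≈ 3000.

Boston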